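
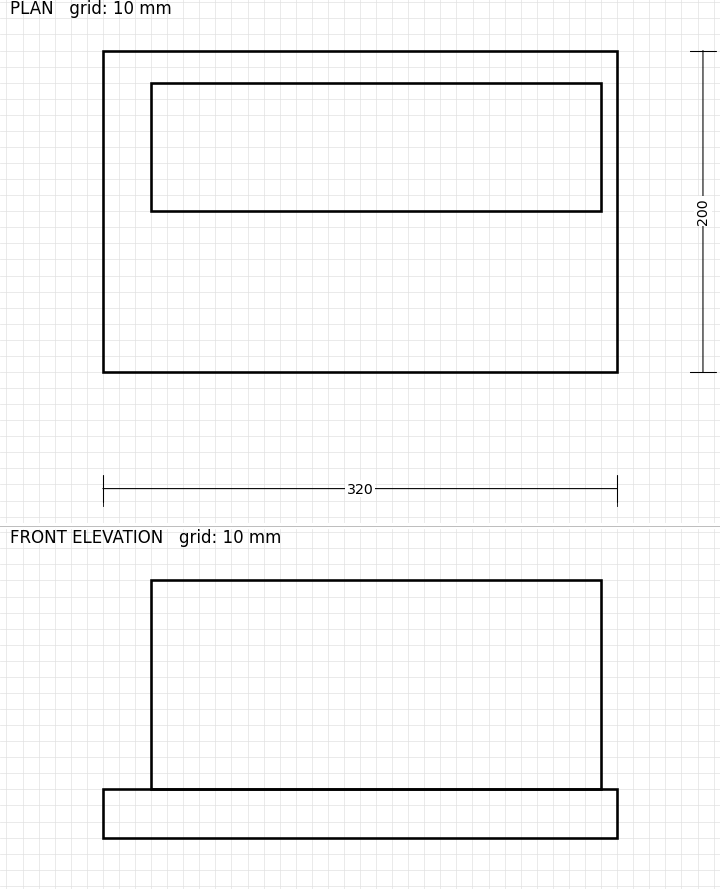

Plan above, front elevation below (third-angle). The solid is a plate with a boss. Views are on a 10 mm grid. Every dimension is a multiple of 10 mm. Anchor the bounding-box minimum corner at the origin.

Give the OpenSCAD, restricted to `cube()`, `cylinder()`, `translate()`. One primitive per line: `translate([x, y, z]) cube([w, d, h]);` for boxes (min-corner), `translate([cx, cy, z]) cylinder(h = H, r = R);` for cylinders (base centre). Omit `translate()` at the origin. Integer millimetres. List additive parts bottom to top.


cube([320, 200, 30]);
translate([30, 100, 30]) cube([280, 80, 130]);


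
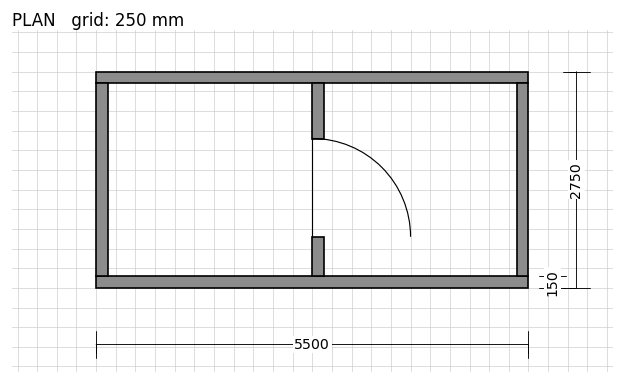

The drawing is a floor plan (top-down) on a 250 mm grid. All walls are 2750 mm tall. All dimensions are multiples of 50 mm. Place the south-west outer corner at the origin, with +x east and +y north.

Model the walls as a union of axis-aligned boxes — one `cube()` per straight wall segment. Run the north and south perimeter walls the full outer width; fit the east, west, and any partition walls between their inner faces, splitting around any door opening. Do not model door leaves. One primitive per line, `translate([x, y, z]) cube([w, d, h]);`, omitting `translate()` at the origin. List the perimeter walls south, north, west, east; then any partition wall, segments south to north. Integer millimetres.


cube([5500, 150, 2750]);
translate([0, 2600, 0]) cube([5500, 150, 2750]);
translate([0, 150, 0]) cube([150, 2450, 2750]);
translate([5350, 150, 0]) cube([150, 2450, 2750]);
translate([2750, 150, 0]) cube([150, 500, 2750]);
translate([2750, 1900, 0]) cube([150, 700, 2750]);


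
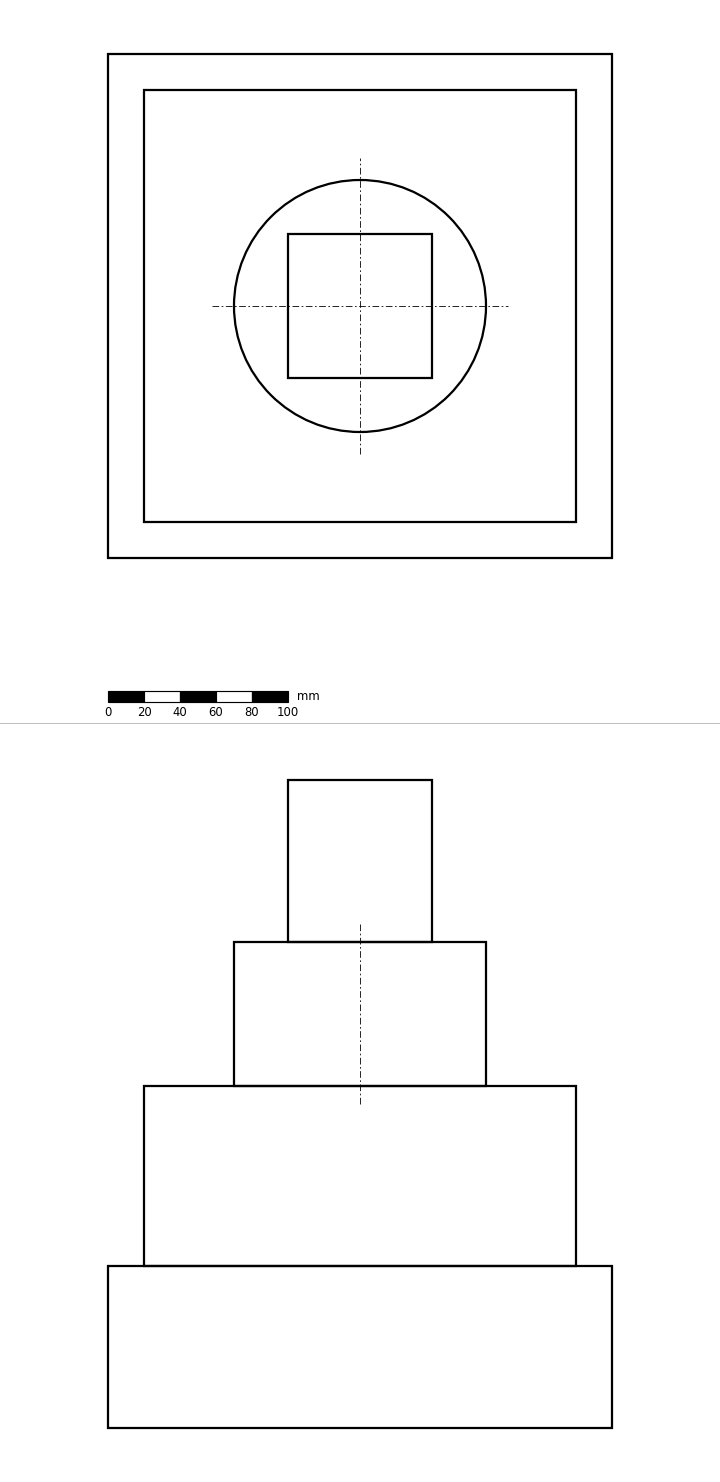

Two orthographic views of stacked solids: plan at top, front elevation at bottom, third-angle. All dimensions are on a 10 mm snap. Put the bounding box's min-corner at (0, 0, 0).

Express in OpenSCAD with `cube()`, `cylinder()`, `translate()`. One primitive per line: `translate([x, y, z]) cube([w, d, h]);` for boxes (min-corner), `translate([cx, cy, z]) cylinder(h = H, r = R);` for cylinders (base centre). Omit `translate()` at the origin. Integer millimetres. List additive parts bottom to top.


cube([280, 280, 90]);
translate([20, 20, 90]) cube([240, 240, 100]);
translate([140, 140, 190]) cylinder(h = 80, r = 70);
translate([100, 100, 270]) cube([80, 80, 90]);


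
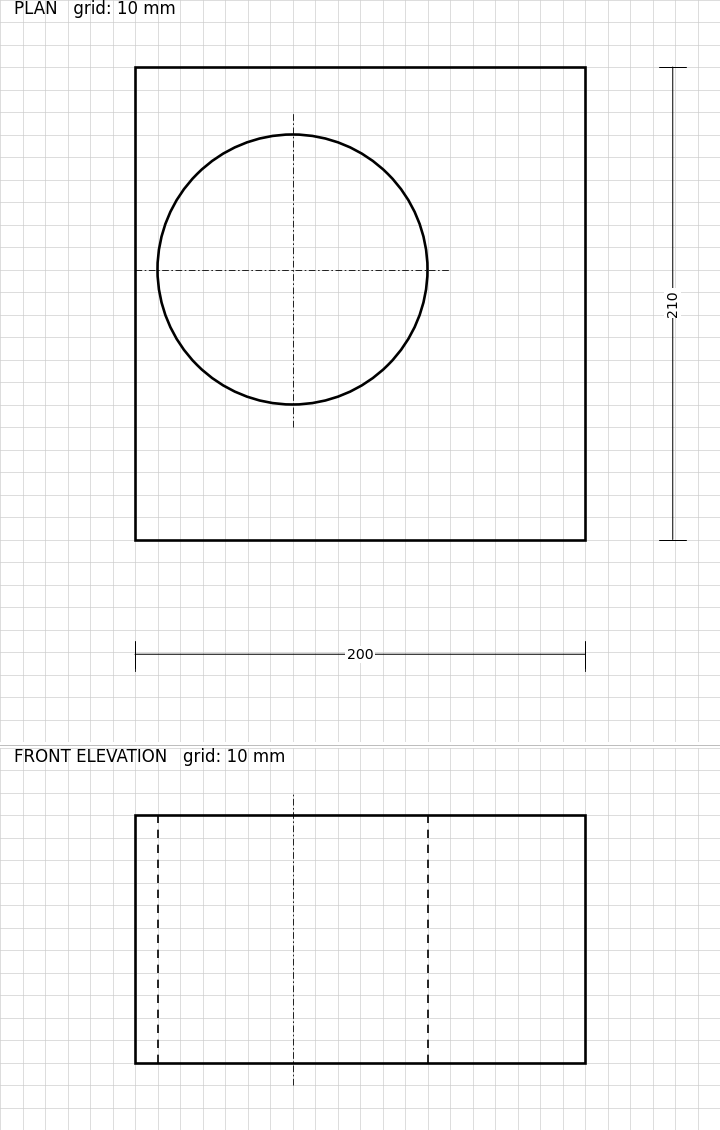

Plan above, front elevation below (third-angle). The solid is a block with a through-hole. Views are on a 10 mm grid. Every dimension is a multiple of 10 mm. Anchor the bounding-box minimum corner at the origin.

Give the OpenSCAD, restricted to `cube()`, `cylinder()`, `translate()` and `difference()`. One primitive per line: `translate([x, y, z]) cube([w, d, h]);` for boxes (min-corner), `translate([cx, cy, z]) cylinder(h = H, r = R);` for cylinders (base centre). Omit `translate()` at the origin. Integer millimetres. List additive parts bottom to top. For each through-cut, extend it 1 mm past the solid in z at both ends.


difference() {
  cube([200, 210, 110]);
  translate([70, 120, -1]) cylinder(h = 112, r = 60);
}


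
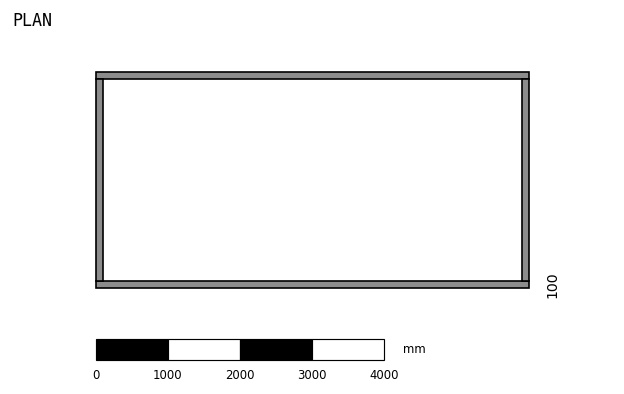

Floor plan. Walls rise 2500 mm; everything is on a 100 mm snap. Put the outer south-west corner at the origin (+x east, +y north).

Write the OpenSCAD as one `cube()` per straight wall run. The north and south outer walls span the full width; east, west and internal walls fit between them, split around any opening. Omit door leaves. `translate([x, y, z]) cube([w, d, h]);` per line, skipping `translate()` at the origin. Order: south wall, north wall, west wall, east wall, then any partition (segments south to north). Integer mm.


cube([6000, 100, 2500]);
translate([0, 2900, 0]) cube([6000, 100, 2500]);
translate([0, 100, 0]) cube([100, 2800, 2500]);
translate([5900, 100, 0]) cube([100, 2800, 2500]);


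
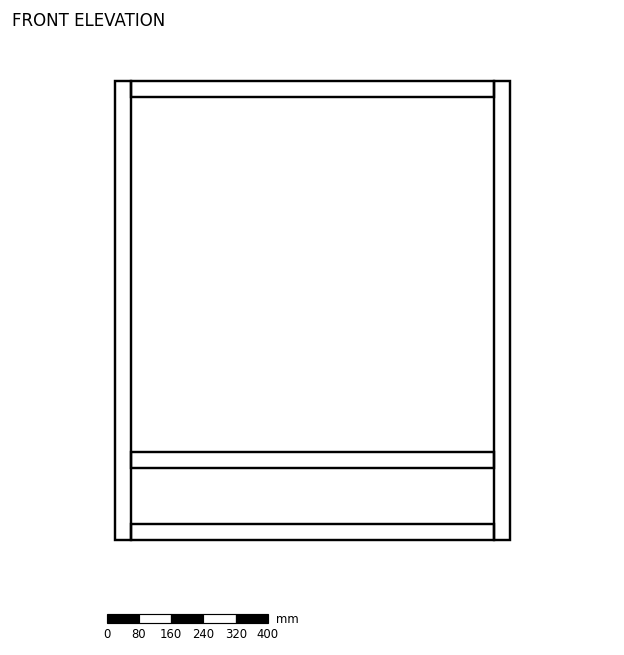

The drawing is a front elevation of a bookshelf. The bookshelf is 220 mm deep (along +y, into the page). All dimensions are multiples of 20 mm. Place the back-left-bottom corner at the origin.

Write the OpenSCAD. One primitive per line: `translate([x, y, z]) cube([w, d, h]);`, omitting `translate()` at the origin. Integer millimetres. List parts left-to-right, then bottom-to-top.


cube([40, 220, 1140]);
translate([40, 0, 0]) cube([900, 220, 40]);
translate([40, 0, 180]) cube([900, 220, 40]);
translate([40, 0, 1100]) cube([900, 220, 40]);
translate([940, 0, 0]) cube([40, 220, 1140]);


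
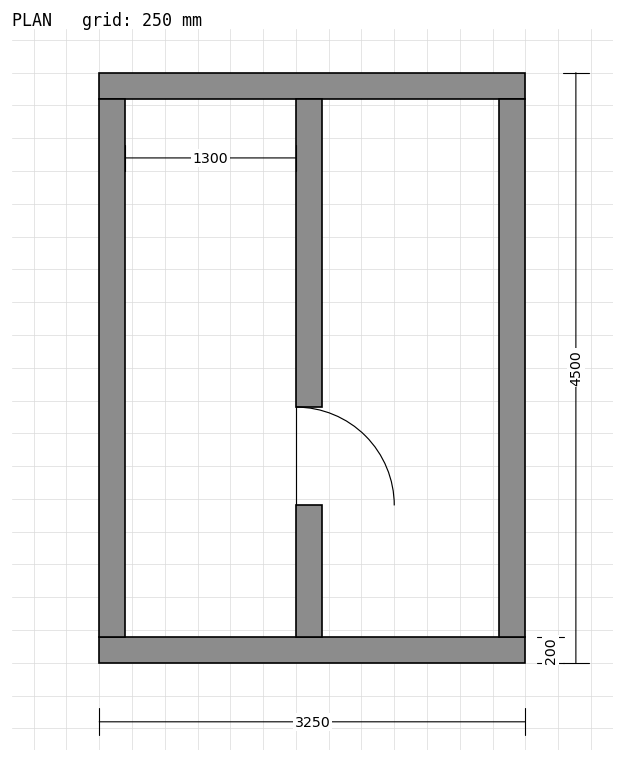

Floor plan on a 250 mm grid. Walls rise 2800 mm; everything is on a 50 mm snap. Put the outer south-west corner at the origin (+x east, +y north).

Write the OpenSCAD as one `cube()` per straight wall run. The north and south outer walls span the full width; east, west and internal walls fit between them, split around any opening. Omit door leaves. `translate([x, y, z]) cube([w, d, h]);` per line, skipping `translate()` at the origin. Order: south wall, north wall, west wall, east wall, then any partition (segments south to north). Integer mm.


cube([3250, 200, 2800]);
translate([0, 4300, 0]) cube([3250, 200, 2800]);
translate([0, 200, 0]) cube([200, 4100, 2800]);
translate([3050, 200, 0]) cube([200, 4100, 2800]);
translate([1500, 200, 0]) cube([200, 1000, 2800]);
translate([1500, 1950, 0]) cube([200, 2350, 2800]);


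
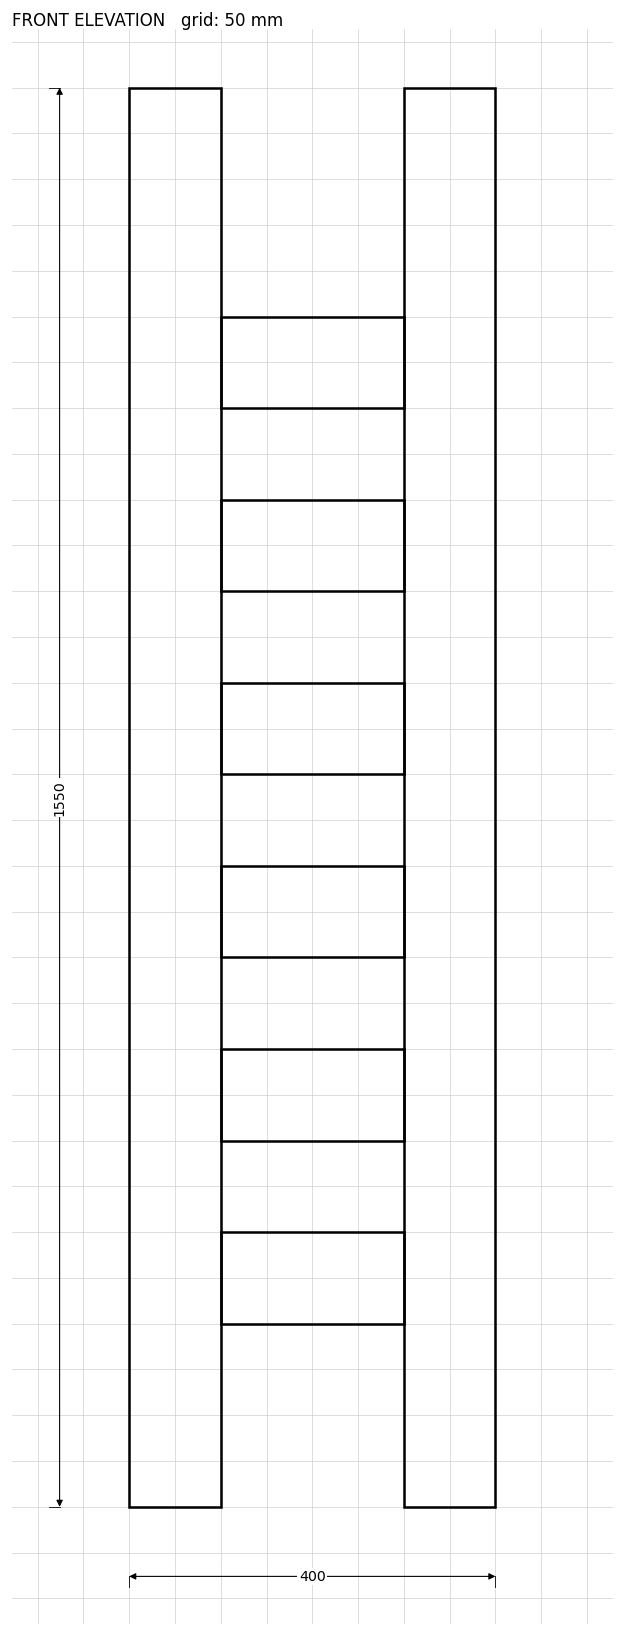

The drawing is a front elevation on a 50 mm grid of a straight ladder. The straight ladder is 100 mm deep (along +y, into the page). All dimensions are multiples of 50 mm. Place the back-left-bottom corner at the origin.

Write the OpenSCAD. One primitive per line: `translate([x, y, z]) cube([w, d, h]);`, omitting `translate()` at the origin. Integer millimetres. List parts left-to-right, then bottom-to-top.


cube([100, 100, 1550]);
translate([100, 0, 200]) cube([200, 100, 100]);
translate([100, 0, 400]) cube([200, 100, 100]);
translate([100, 0, 600]) cube([200, 100, 100]);
translate([100, 0, 800]) cube([200, 100, 100]);
translate([100, 0, 1000]) cube([200, 100, 100]);
translate([100, 0, 1200]) cube([200, 100, 100]);
translate([300, 0, 0]) cube([100, 100, 1550]);


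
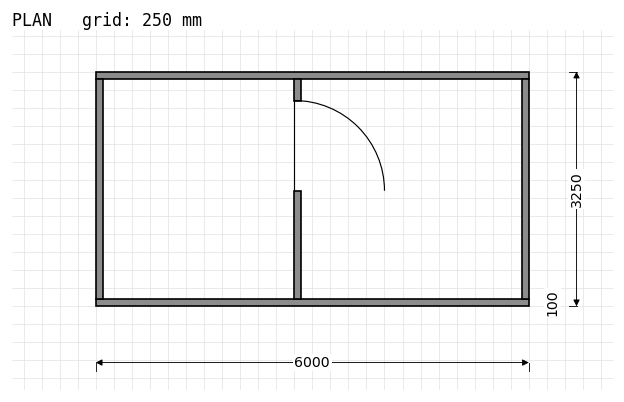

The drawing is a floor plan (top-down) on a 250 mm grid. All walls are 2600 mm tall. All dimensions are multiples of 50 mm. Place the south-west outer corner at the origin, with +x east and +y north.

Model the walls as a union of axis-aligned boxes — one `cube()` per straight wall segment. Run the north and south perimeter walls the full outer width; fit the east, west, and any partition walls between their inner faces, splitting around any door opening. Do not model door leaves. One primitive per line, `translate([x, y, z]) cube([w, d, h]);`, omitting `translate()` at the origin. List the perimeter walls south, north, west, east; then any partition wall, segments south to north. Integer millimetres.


cube([6000, 100, 2600]);
translate([0, 3150, 0]) cube([6000, 100, 2600]);
translate([0, 100, 0]) cube([100, 3050, 2600]);
translate([5900, 100, 0]) cube([100, 3050, 2600]);
translate([2750, 100, 0]) cube([100, 1500, 2600]);
translate([2750, 2850, 0]) cube([100, 300, 2600]);


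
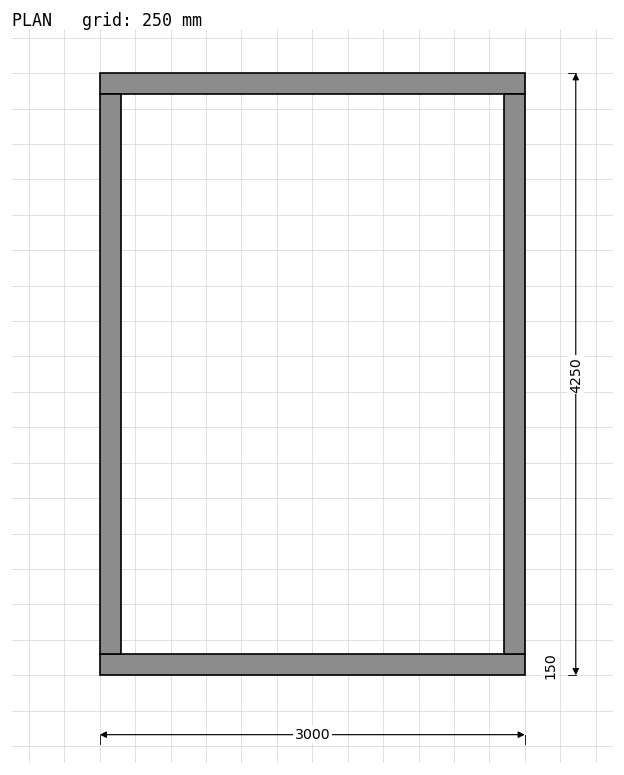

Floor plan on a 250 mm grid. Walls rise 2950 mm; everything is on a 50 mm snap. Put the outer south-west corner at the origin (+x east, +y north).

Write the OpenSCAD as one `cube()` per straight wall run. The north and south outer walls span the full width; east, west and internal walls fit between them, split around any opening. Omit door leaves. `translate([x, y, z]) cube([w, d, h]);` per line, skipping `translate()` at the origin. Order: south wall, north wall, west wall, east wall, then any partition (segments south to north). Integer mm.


cube([3000, 150, 2950]);
translate([0, 4100, 0]) cube([3000, 150, 2950]);
translate([0, 150, 0]) cube([150, 3950, 2950]);
translate([2850, 150, 0]) cube([150, 3950, 2950]);


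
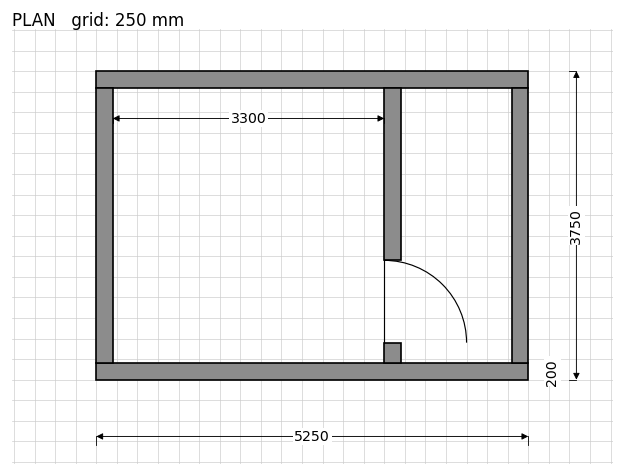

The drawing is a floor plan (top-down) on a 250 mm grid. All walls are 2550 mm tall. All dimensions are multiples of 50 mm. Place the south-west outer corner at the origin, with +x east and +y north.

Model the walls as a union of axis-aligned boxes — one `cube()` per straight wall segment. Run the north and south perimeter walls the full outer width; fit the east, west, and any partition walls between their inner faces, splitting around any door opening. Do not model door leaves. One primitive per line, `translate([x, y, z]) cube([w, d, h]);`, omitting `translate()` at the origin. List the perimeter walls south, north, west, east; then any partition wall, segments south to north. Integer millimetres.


cube([5250, 200, 2550]);
translate([0, 3550, 0]) cube([5250, 200, 2550]);
translate([0, 200, 0]) cube([200, 3350, 2550]);
translate([5050, 200, 0]) cube([200, 3350, 2550]);
translate([3500, 200, 0]) cube([200, 250, 2550]);
translate([3500, 1450, 0]) cube([200, 2100, 2550]);


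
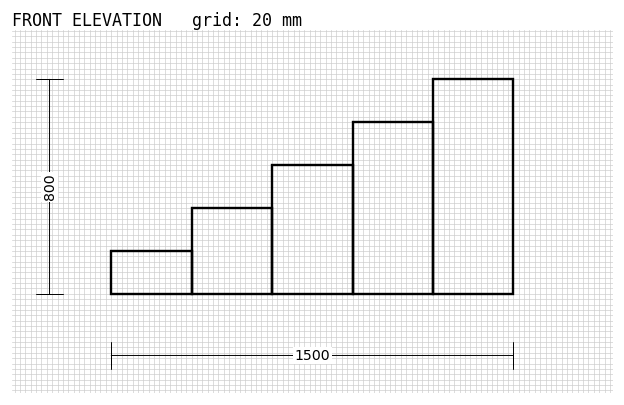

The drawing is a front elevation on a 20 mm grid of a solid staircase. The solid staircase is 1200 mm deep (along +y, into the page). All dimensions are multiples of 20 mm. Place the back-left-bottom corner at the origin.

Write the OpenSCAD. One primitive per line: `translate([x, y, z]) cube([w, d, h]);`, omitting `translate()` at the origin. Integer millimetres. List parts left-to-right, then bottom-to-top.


cube([300, 1200, 160]);
translate([300, 0, 0]) cube([300, 1200, 320]);
translate([600, 0, 0]) cube([300, 1200, 480]);
translate([900, 0, 0]) cube([300, 1200, 640]);
translate([1200, 0, 0]) cube([300, 1200, 800]);


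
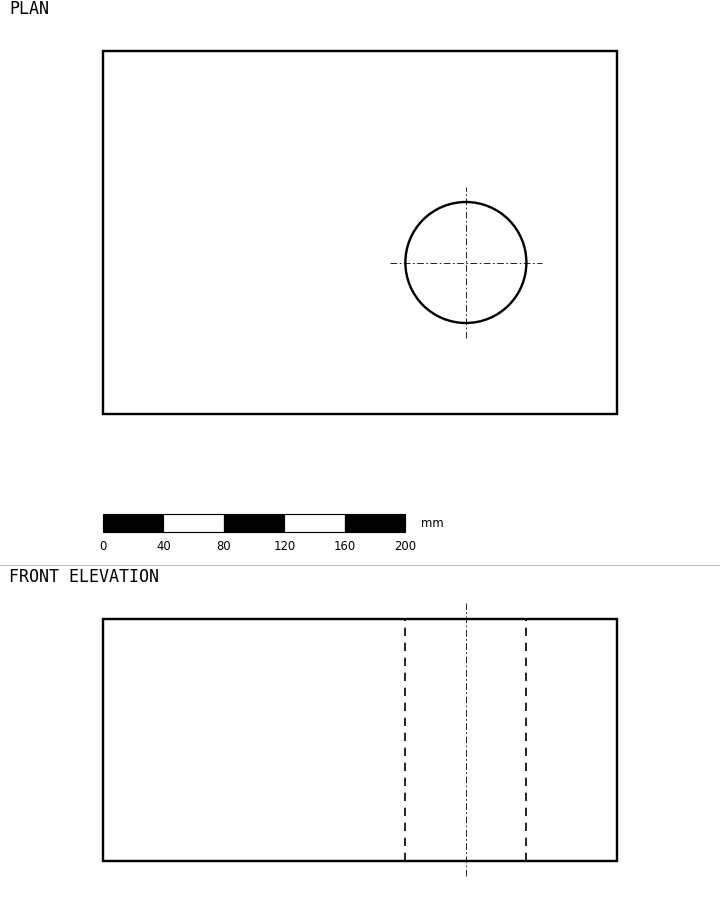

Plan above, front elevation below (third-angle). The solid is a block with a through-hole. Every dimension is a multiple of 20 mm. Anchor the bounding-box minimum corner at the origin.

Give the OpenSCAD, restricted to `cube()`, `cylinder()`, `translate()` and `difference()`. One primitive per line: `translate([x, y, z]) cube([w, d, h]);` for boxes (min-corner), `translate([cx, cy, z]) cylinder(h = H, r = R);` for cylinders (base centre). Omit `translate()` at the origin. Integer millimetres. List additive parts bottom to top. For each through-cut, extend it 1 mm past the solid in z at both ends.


difference() {
  cube([340, 240, 160]);
  translate([240, 100, -1]) cylinder(h = 162, r = 40);
}


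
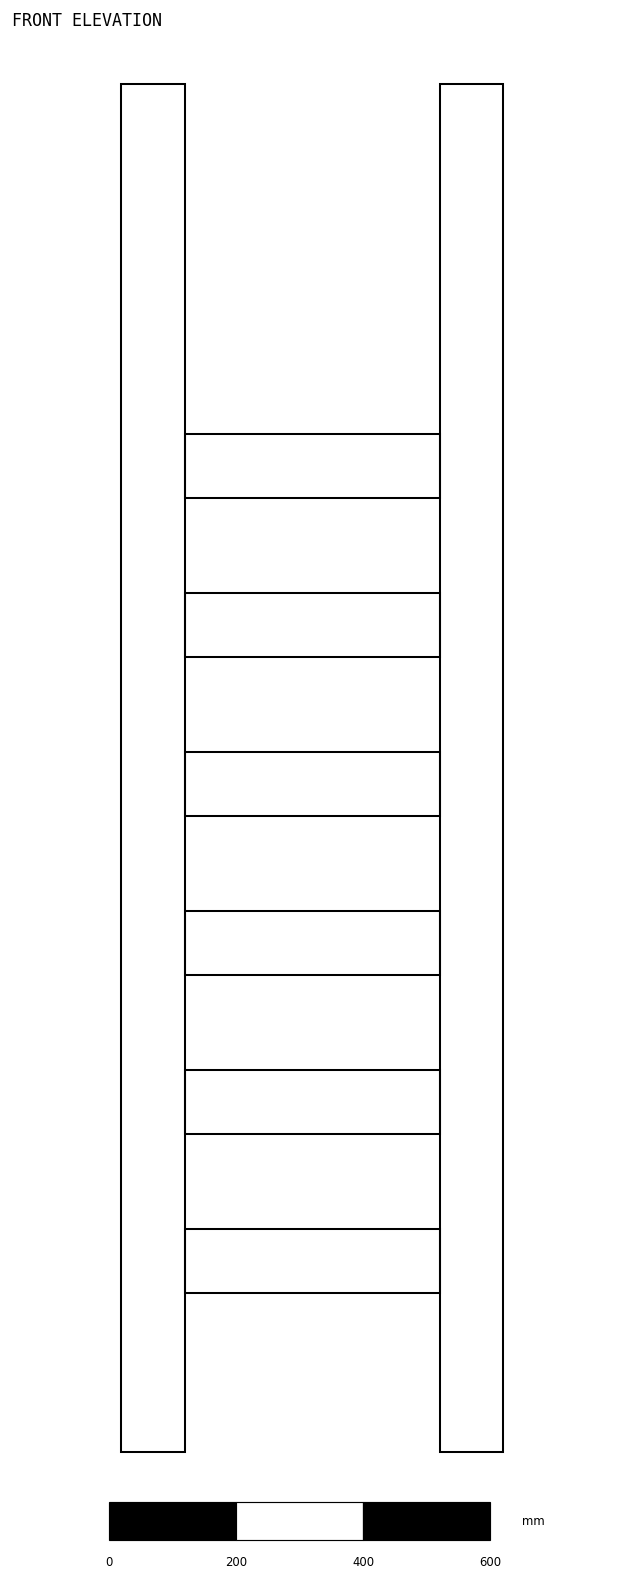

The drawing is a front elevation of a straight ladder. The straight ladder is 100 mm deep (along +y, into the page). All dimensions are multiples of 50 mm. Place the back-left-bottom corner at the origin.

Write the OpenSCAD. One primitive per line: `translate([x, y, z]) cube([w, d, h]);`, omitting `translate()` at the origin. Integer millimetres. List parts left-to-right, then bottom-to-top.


cube([100, 100, 2150]);
translate([100, 0, 250]) cube([400, 100, 100]);
translate([100, 0, 500]) cube([400, 100, 100]);
translate([100, 0, 750]) cube([400, 100, 100]);
translate([100, 0, 1000]) cube([400, 100, 100]);
translate([100, 0, 1250]) cube([400, 100, 100]);
translate([100, 0, 1500]) cube([400, 100, 100]);
translate([500, 0, 0]) cube([100, 100, 2150]);


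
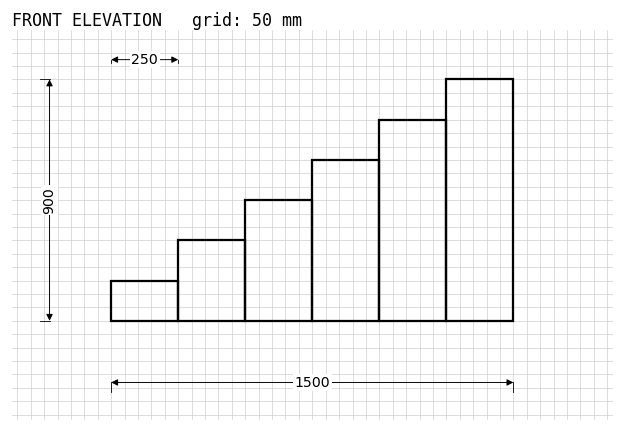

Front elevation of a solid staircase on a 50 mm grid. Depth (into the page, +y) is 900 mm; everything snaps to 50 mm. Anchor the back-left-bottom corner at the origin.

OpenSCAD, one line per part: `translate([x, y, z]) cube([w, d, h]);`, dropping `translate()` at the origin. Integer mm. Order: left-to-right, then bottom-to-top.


cube([250, 900, 150]);
translate([250, 0, 0]) cube([250, 900, 300]);
translate([500, 0, 0]) cube([250, 900, 450]);
translate([750, 0, 0]) cube([250, 900, 600]);
translate([1000, 0, 0]) cube([250, 900, 750]);
translate([1250, 0, 0]) cube([250, 900, 900]);


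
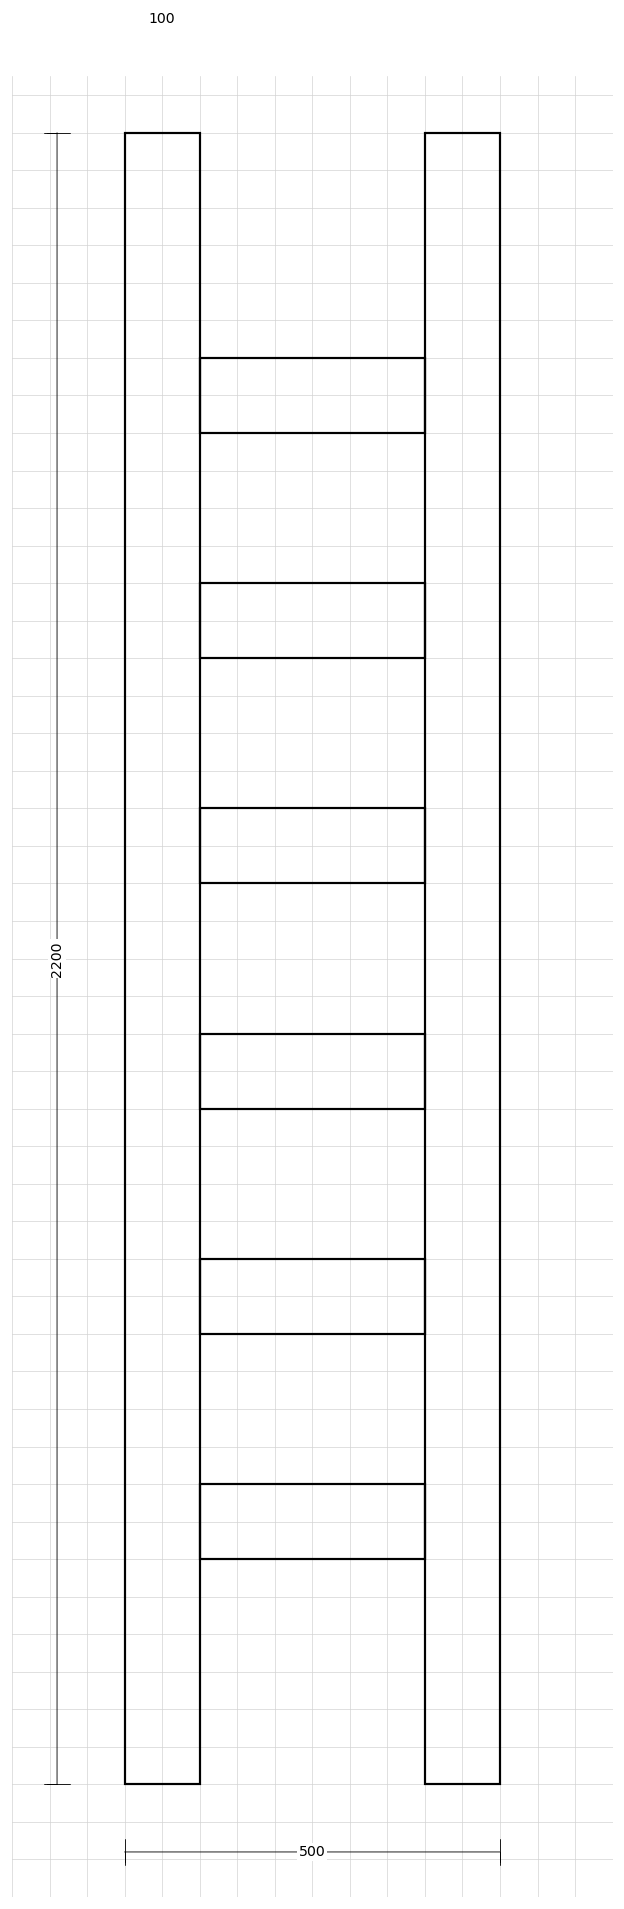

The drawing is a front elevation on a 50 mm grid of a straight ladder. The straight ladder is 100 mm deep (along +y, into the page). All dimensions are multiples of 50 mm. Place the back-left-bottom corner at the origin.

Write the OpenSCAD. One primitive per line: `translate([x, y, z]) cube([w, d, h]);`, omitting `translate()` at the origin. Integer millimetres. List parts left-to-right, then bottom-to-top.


cube([100, 100, 2200]);
translate([100, 0, 300]) cube([300, 100, 100]);
translate([100, 0, 600]) cube([300, 100, 100]);
translate([100, 0, 900]) cube([300, 100, 100]);
translate([100, 0, 1200]) cube([300, 100, 100]);
translate([100, 0, 1500]) cube([300, 100, 100]);
translate([100, 0, 1800]) cube([300, 100, 100]);
translate([400, 0, 0]) cube([100, 100, 2200]);


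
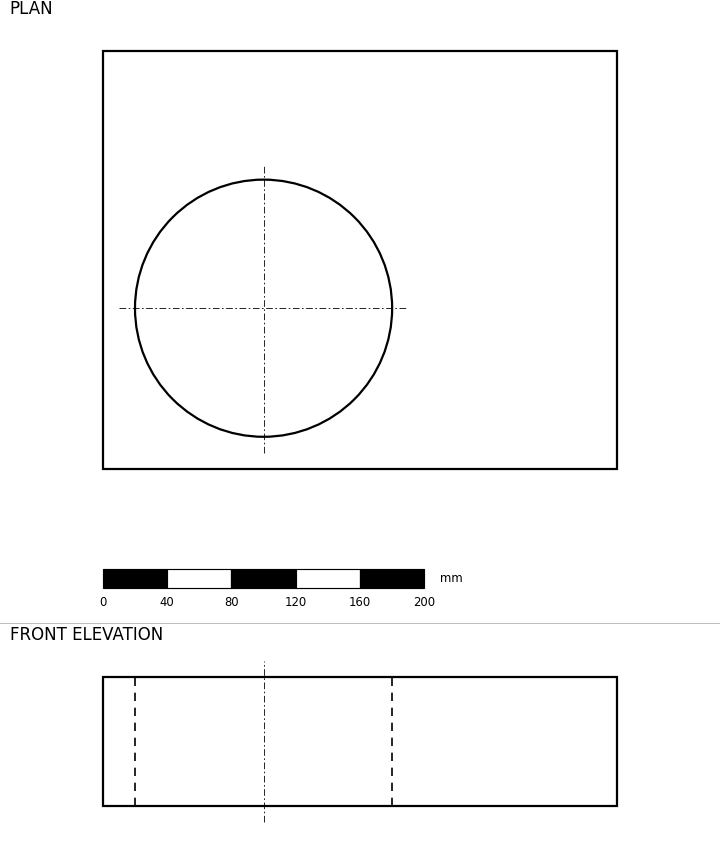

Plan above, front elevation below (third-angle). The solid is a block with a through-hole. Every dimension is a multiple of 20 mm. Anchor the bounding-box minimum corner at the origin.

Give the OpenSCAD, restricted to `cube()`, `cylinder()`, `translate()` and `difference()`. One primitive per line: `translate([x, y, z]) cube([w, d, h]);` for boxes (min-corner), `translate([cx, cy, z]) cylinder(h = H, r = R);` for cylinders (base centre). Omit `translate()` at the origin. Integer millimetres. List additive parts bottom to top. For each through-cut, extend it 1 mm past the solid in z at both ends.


difference() {
  cube([320, 260, 80]);
  translate([100, 100, -1]) cylinder(h = 82, r = 80);
}


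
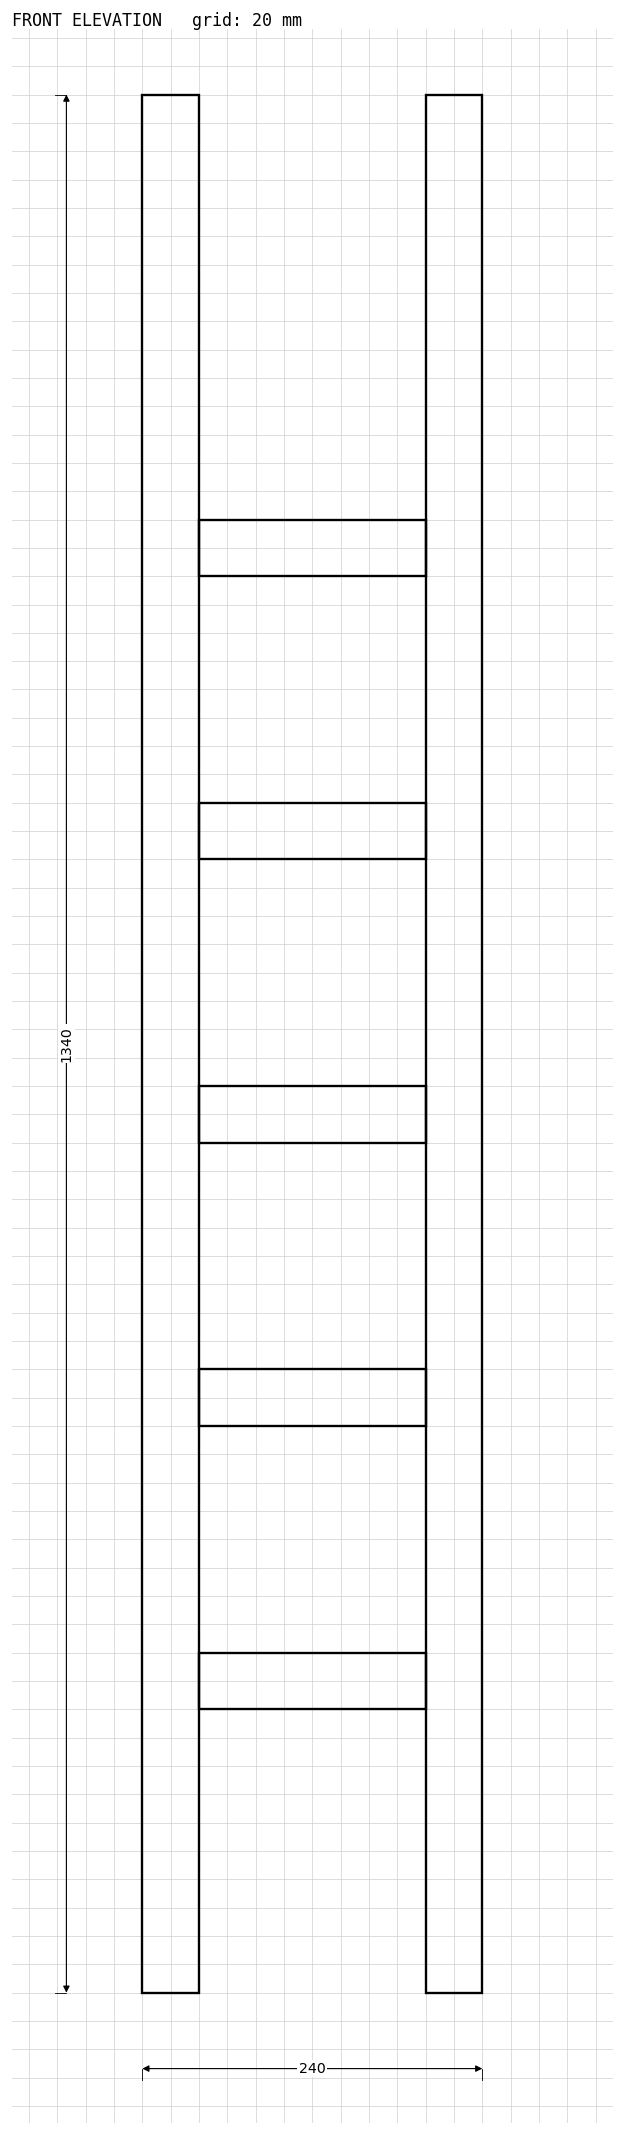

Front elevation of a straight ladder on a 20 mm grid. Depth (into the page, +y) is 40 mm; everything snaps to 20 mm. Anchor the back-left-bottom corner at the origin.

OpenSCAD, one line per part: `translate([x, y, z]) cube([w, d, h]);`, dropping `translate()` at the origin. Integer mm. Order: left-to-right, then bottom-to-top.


cube([40, 40, 1340]);
translate([40, 0, 200]) cube([160, 40, 40]);
translate([40, 0, 400]) cube([160, 40, 40]);
translate([40, 0, 600]) cube([160, 40, 40]);
translate([40, 0, 800]) cube([160, 40, 40]);
translate([40, 0, 1000]) cube([160, 40, 40]);
translate([200, 0, 0]) cube([40, 40, 1340]);


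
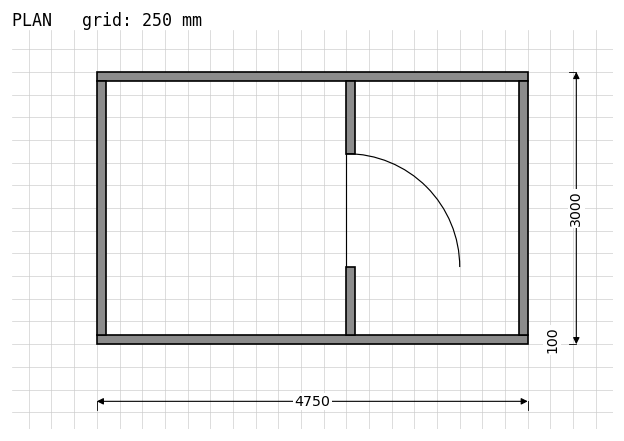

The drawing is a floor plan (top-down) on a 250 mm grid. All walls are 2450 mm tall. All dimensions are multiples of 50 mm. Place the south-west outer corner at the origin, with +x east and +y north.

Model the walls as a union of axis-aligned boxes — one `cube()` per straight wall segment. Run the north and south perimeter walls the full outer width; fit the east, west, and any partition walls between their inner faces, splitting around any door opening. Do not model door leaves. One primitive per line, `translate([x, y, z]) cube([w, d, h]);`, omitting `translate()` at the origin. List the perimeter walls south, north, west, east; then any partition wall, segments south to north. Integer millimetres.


cube([4750, 100, 2450]);
translate([0, 2900, 0]) cube([4750, 100, 2450]);
translate([0, 100, 0]) cube([100, 2800, 2450]);
translate([4650, 100, 0]) cube([100, 2800, 2450]);
translate([2750, 100, 0]) cube([100, 750, 2450]);
translate([2750, 2100, 0]) cube([100, 800, 2450]);


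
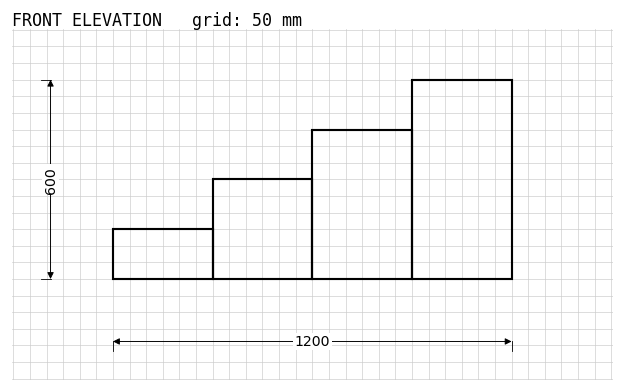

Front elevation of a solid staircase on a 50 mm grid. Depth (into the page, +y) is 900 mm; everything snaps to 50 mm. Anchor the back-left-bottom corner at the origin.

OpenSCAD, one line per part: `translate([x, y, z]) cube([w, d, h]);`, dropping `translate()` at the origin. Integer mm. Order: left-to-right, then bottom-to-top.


cube([300, 900, 150]);
translate([300, 0, 0]) cube([300, 900, 300]);
translate([600, 0, 0]) cube([300, 900, 450]);
translate([900, 0, 0]) cube([300, 900, 600]);


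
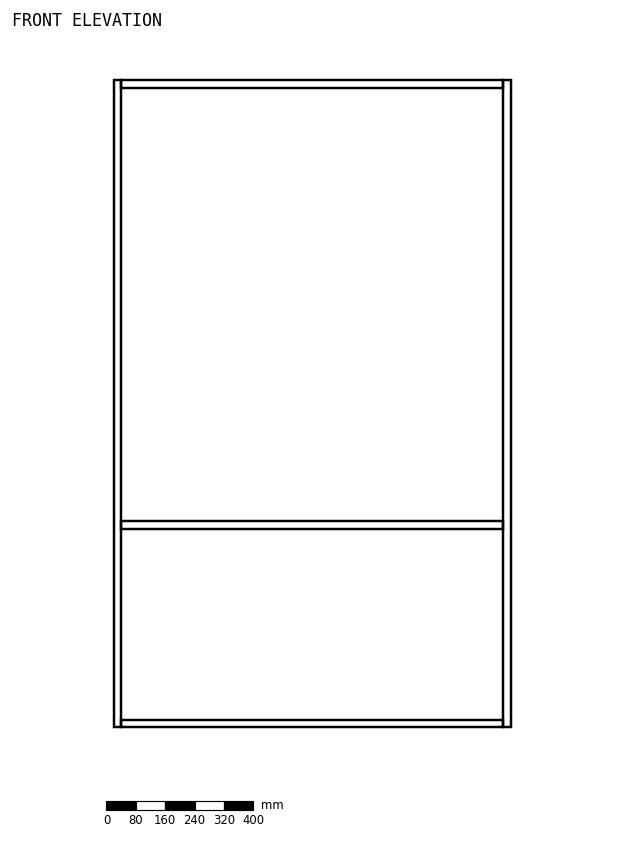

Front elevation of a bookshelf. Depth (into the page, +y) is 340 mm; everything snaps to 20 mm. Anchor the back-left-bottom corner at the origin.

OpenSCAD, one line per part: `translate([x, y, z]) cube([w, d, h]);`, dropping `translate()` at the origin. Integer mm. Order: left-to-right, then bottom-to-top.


cube([20, 340, 1760]);
translate([20, 0, 0]) cube([1040, 340, 20]);
translate([20, 0, 540]) cube([1040, 340, 20]);
translate([20, 0, 1740]) cube([1040, 340, 20]);
translate([1060, 0, 0]) cube([20, 340, 1760]);


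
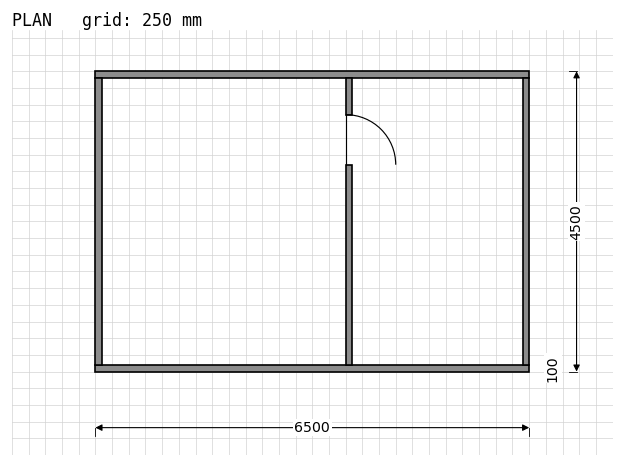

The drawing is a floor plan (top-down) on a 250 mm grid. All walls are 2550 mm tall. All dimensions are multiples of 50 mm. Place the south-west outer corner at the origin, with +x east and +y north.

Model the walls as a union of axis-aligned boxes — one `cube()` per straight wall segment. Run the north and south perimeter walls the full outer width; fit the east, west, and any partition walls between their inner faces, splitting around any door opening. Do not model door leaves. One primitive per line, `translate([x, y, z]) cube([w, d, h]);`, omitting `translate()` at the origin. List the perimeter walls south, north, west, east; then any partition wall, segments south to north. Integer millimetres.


cube([6500, 100, 2550]);
translate([0, 4400, 0]) cube([6500, 100, 2550]);
translate([0, 100, 0]) cube([100, 4300, 2550]);
translate([6400, 100, 0]) cube([100, 4300, 2550]);
translate([3750, 100, 0]) cube([100, 3000, 2550]);
translate([3750, 3850, 0]) cube([100, 550, 2550]);


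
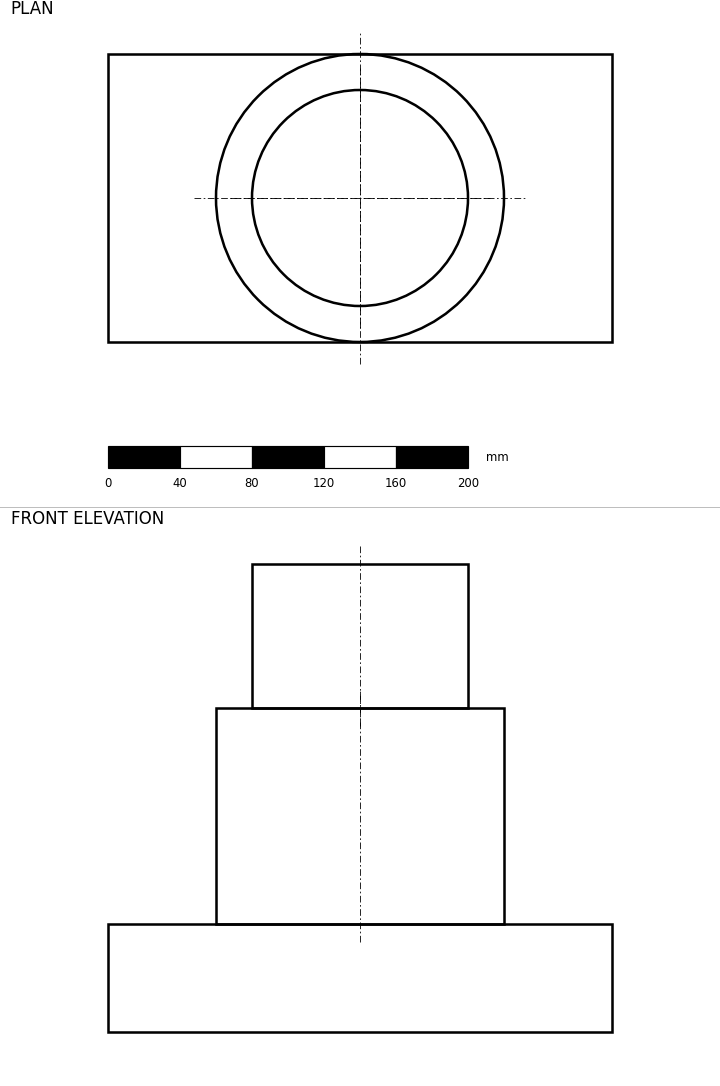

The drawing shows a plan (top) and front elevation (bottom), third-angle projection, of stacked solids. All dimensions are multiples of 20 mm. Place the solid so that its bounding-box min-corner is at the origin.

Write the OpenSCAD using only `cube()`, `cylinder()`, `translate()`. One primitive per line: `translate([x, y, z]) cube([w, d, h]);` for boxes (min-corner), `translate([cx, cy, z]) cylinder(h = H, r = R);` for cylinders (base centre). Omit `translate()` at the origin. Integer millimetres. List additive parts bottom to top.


cube([280, 160, 60]);
translate([140, 80, 60]) cylinder(h = 120, r = 80);
translate([140, 80, 180]) cylinder(h = 80, r = 60);


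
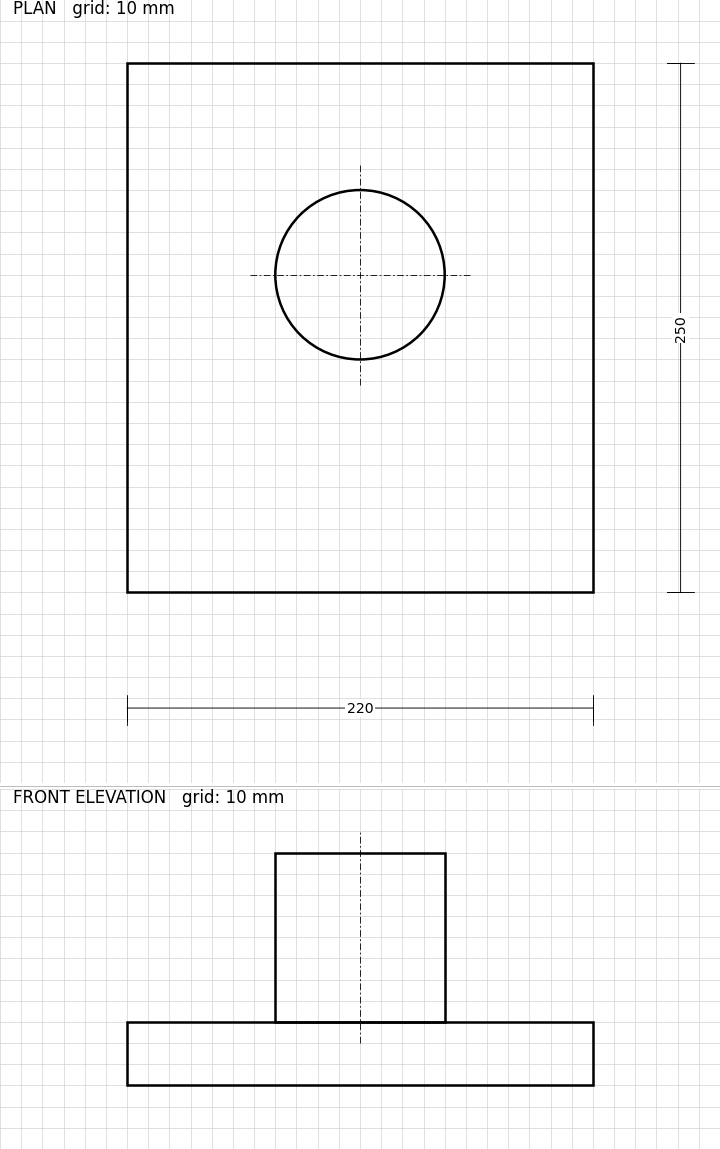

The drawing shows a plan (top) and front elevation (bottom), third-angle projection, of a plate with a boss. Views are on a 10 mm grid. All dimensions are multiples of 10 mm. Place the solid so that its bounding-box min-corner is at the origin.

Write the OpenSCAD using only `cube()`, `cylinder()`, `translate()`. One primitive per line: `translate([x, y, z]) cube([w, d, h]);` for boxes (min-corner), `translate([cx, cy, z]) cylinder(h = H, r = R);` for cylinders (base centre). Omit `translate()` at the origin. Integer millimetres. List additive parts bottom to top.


cube([220, 250, 30]);
translate([110, 150, 30]) cylinder(h = 80, r = 40);


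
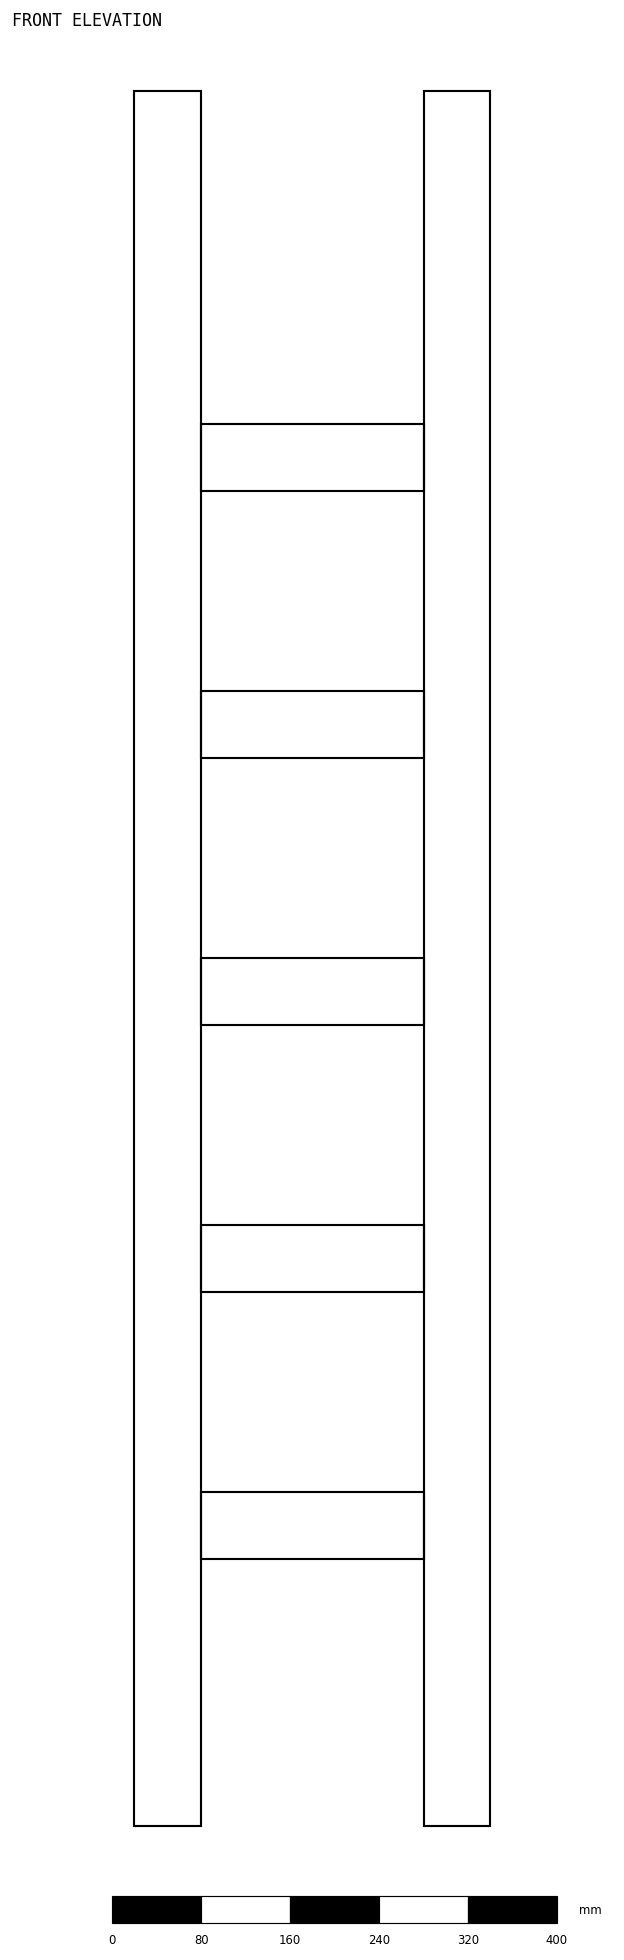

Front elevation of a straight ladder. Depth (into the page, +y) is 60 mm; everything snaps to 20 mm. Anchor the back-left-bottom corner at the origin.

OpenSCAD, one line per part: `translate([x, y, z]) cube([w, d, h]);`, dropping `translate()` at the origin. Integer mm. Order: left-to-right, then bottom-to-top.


cube([60, 60, 1560]);
translate([60, 0, 240]) cube([200, 60, 60]);
translate([60, 0, 480]) cube([200, 60, 60]);
translate([60, 0, 720]) cube([200, 60, 60]);
translate([60, 0, 960]) cube([200, 60, 60]);
translate([60, 0, 1200]) cube([200, 60, 60]);
translate([260, 0, 0]) cube([60, 60, 1560]);


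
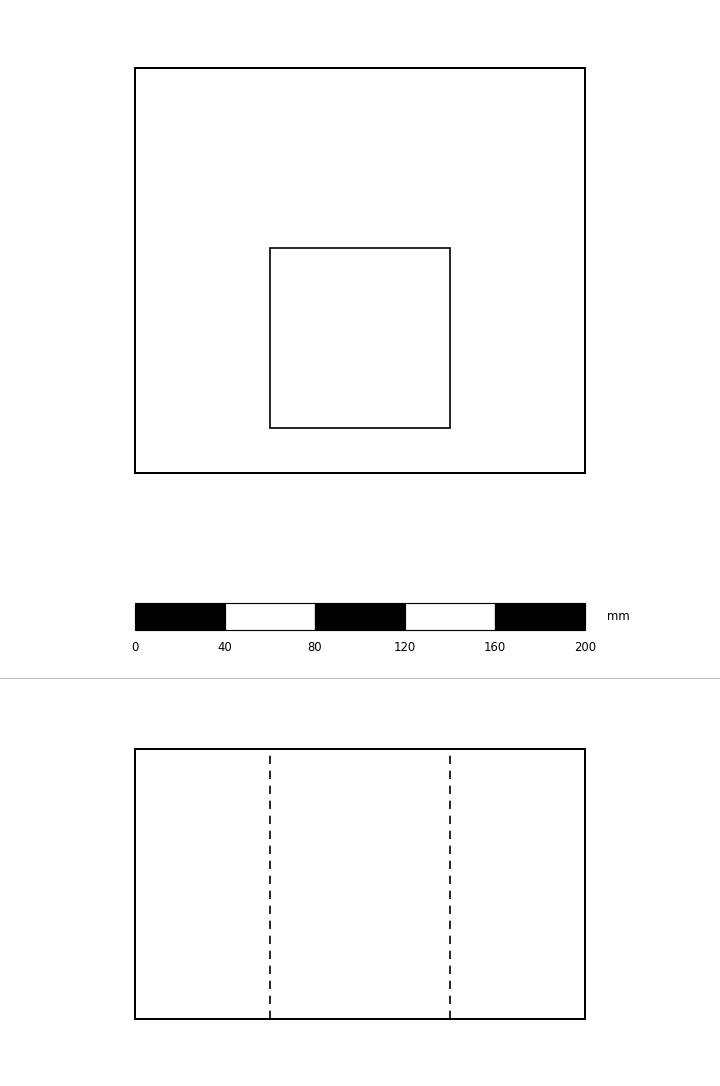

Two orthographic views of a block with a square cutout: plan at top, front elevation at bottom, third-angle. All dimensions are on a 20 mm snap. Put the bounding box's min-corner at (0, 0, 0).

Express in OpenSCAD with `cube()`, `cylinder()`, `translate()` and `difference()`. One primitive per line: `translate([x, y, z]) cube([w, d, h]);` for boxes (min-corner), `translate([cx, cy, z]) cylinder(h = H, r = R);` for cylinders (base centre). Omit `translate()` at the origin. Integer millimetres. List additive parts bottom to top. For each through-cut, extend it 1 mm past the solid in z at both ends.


difference() {
  cube([200, 180, 120]);
  translate([60, 20, -1]) cube([80, 80, 122]);
}


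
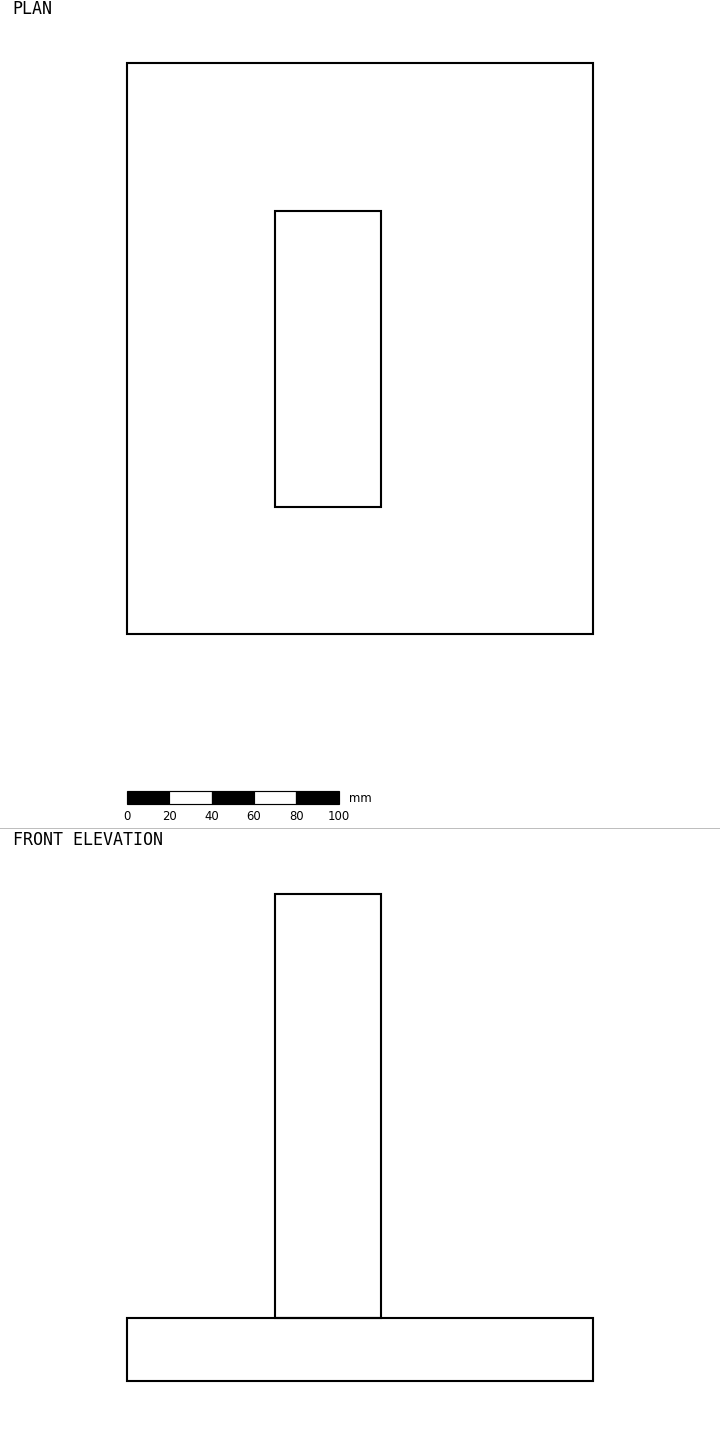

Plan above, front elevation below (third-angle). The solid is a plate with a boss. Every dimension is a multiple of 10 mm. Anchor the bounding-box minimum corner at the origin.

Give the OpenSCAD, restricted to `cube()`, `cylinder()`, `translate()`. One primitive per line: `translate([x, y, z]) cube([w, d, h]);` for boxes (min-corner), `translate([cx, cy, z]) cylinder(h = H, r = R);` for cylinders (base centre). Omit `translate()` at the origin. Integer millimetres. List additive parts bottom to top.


cube([220, 270, 30]);
translate([70, 60, 30]) cube([50, 140, 200]);


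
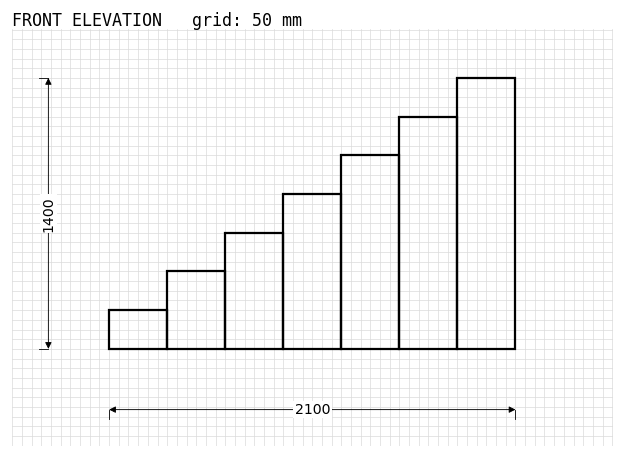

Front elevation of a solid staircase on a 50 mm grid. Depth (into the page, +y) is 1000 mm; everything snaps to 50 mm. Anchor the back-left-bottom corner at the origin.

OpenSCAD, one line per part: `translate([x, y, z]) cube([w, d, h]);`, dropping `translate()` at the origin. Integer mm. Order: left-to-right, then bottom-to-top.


cube([300, 1000, 200]);
translate([300, 0, 0]) cube([300, 1000, 400]);
translate([600, 0, 0]) cube([300, 1000, 600]);
translate([900, 0, 0]) cube([300, 1000, 800]);
translate([1200, 0, 0]) cube([300, 1000, 1000]);
translate([1500, 0, 0]) cube([300, 1000, 1200]);
translate([1800, 0, 0]) cube([300, 1000, 1400]);


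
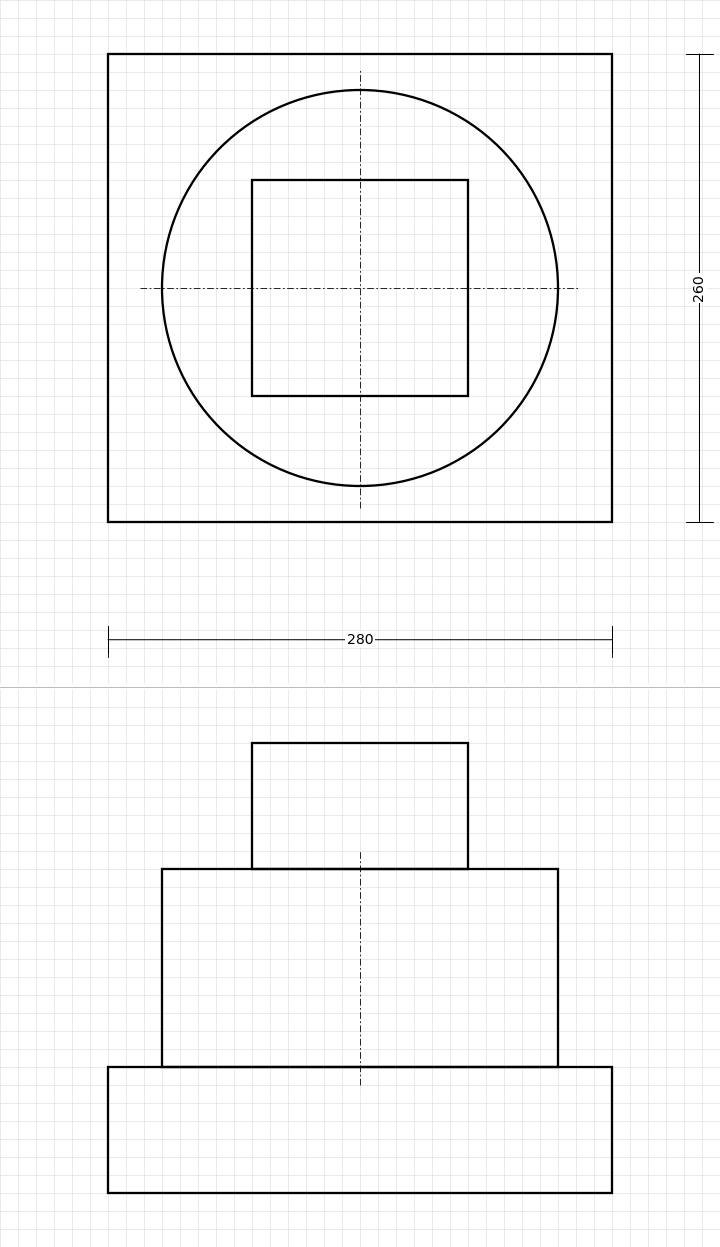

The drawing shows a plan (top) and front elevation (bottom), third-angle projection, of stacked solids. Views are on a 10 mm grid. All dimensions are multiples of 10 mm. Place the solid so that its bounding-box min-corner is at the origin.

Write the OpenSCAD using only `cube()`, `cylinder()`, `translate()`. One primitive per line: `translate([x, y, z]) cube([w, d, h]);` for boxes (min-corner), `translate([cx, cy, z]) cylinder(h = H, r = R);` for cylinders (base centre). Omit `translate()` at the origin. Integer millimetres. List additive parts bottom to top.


cube([280, 260, 70]);
translate([140, 130, 70]) cylinder(h = 110, r = 110);
translate([80, 70, 180]) cube([120, 120, 70]);


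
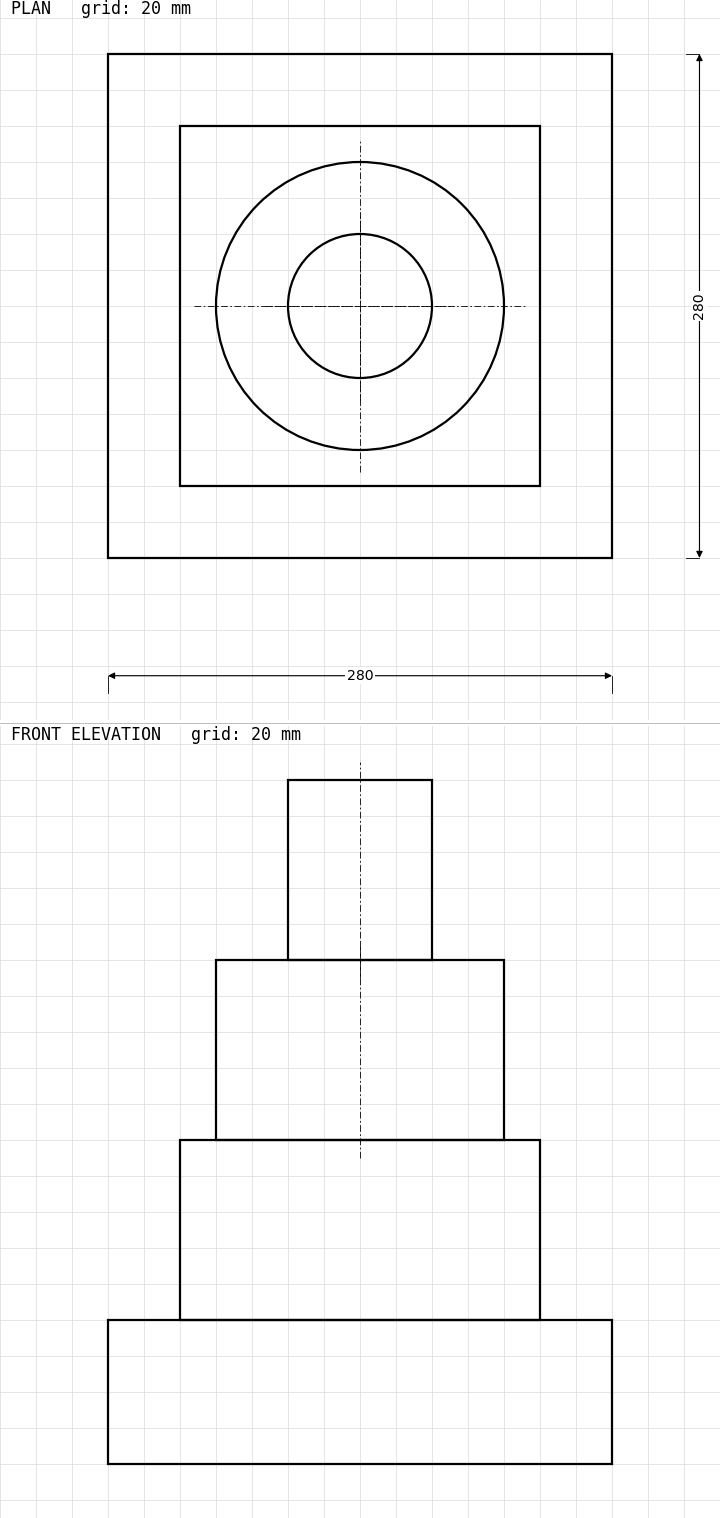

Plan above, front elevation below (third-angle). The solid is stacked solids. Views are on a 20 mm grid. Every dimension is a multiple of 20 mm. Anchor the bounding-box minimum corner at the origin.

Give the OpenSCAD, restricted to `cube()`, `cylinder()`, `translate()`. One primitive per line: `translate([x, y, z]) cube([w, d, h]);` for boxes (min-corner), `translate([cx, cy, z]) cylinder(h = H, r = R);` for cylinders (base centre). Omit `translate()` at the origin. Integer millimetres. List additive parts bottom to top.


cube([280, 280, 80]);
translate([40, 40, 80]) cube([200, 200, 100]);
translate([140, 140, 180]) cylinder(h = 100, r = 80);
translate([140, 140, 280]) cylinder(h = 100, r = 40);


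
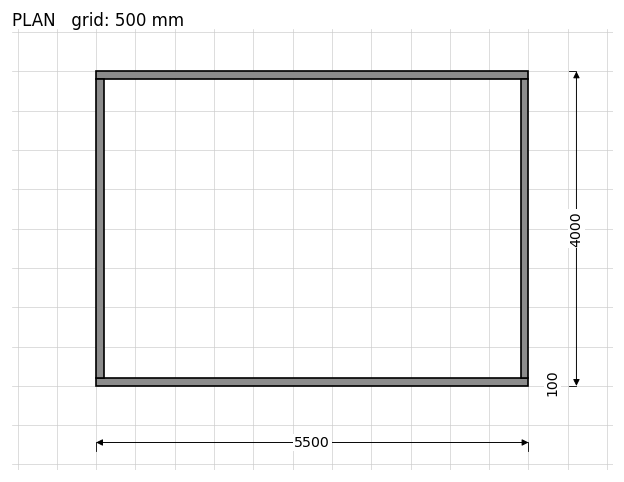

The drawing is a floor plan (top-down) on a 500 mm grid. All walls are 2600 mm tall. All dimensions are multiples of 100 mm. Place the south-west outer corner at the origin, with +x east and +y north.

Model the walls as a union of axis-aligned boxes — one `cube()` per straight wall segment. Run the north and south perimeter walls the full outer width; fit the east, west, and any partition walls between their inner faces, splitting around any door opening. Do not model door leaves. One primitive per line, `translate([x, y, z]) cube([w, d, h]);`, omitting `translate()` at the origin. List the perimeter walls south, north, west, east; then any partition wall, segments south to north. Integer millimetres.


cube([5500, 100, 2600]);
translate([0, 3900, 0]) cube([5500, 100, 2600]);
translate([0, 100, 0]) cube([100, 3800, 2600]);
translate([5400, 100, 0]) cube([100, 3800, 2600]);


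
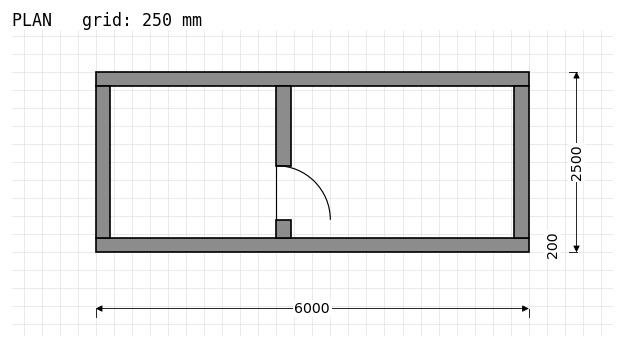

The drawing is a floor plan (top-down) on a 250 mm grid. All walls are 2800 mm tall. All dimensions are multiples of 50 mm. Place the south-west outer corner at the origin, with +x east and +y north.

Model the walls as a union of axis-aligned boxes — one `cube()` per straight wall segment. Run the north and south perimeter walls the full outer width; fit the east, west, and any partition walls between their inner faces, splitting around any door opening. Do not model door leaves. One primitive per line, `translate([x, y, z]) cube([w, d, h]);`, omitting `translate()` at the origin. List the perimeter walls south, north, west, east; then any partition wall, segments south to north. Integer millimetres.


cube([6000, 200, 2800]);
translate([0, 2300, 0]) cube([6000, 200, 2800]);
translate([0, 200, 0]) cube([200, 2100, 2800]);
translate([5800, 200, 0]) cube([200, 2100, 2800]);
translate([2500, 200, 0]) cube([200, 250, 2800]);
translate([2500, 1200, 0]) cube([200, 1100, 2800]);


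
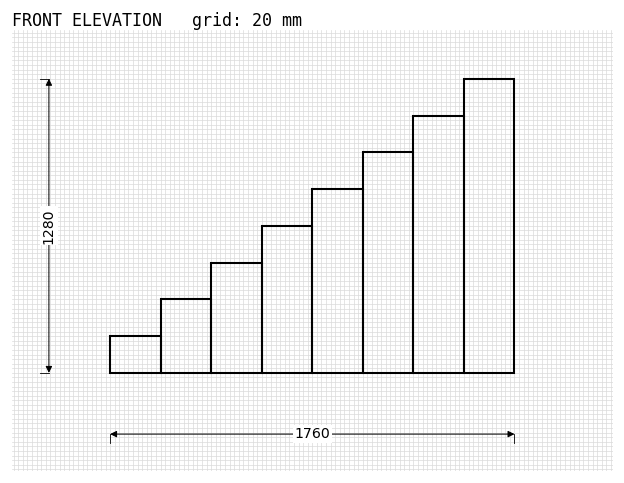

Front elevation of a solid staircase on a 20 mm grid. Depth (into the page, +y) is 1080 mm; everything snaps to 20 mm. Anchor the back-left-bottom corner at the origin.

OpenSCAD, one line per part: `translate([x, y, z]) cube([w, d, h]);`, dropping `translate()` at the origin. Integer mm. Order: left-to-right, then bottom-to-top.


cube([220, 1080, 160]);
translate([220, 0, 0]) cube([220, 1080, 320]);
translate([440, 0, 0]) cube([220, 1080, 480]);
translate([660, 0, 0]) cube([220, 1080, 640]);
translate([880, 0, 0]) cube([220, 1080, 800]);
translate([1100, 0, 0]) cube([220, 1080, 960]);
translate([1320, 0, 0]) cube([220, 1080, 1120]);
translate([1540, 0, 0]) cube([220, 1080, 1280]);


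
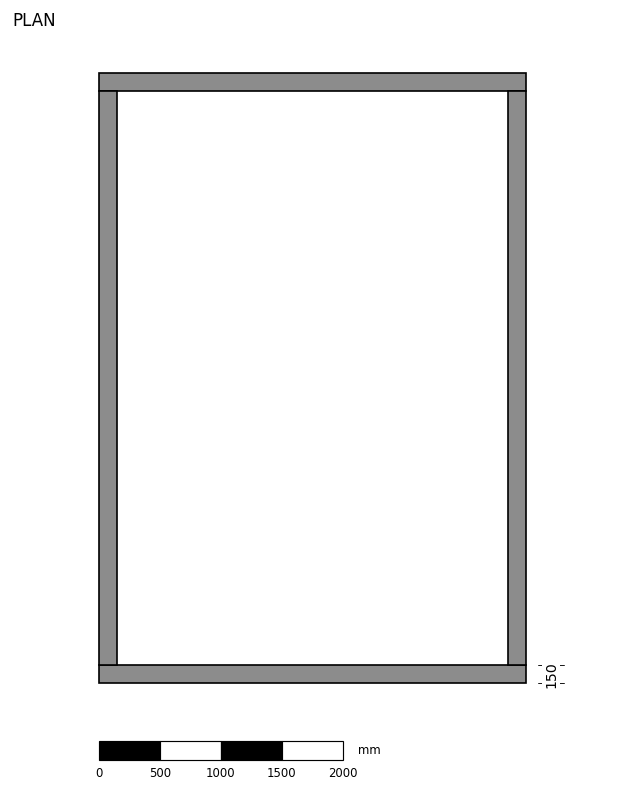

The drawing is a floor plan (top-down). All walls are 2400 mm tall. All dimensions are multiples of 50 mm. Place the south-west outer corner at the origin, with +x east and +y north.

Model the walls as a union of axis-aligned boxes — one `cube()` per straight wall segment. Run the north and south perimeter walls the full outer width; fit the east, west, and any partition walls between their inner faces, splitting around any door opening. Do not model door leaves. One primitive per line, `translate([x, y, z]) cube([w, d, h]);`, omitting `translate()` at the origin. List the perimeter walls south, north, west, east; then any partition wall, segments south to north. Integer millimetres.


cube([3500, 150, 2400]);
translate([0, 4850, 0]) cube([3500, 150, 2400]);
translate([0, 150, 0]) cube([150, 4700, 2400]);
translate([3350, 150, 0]) cube([150, 4700, 2400]);


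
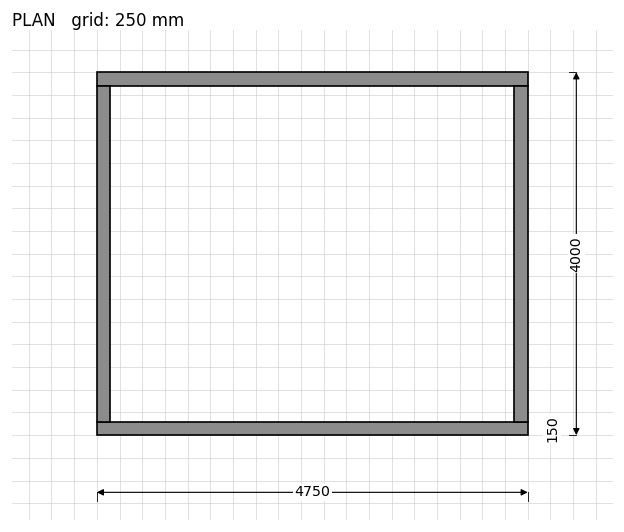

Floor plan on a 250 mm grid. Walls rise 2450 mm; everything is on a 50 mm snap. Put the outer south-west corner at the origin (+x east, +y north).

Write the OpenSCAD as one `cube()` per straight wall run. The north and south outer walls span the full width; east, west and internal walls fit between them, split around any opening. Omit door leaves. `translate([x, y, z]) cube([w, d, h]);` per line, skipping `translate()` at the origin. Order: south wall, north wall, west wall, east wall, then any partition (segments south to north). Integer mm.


cube([4750, 150, 2450]);
translate([0, 3850, 0]) cube([4750, 150, 2450]);
translate([0, 150, 0]) cube([150, 3700, 2450]);
translate([4600, 150, 0]) cube([150, 3700, 2450]);


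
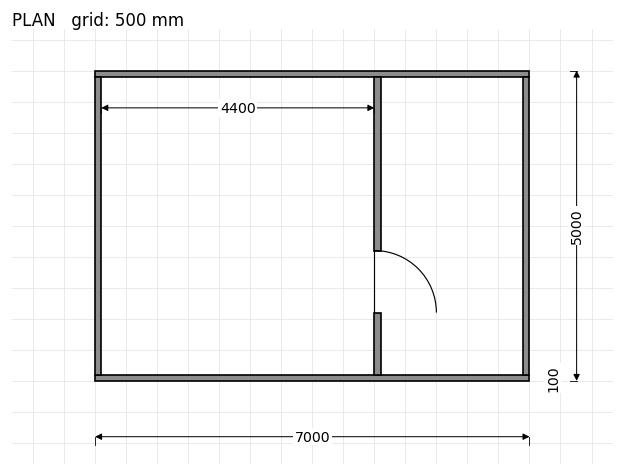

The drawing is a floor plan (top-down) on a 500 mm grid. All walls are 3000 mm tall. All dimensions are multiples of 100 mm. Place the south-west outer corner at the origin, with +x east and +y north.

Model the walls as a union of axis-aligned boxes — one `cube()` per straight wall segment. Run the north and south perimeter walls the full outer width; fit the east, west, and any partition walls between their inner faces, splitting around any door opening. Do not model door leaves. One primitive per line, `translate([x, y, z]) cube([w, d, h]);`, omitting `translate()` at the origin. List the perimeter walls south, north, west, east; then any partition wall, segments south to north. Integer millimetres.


cube([7000, 100, 3000]);
translate([0, 4900, 0]) cube([7000, 100, 3000]);
translate([0, 100, 0]) cube([100, 4800, 3000]);
translate([6900, 100, 0]) cube([100, 4800, 3000]);
translate([4500, 100, 0]) cube([100, 1000, 3000]);
translate([4500, 2100, 0]) cube([100, 2800, 3000]);
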